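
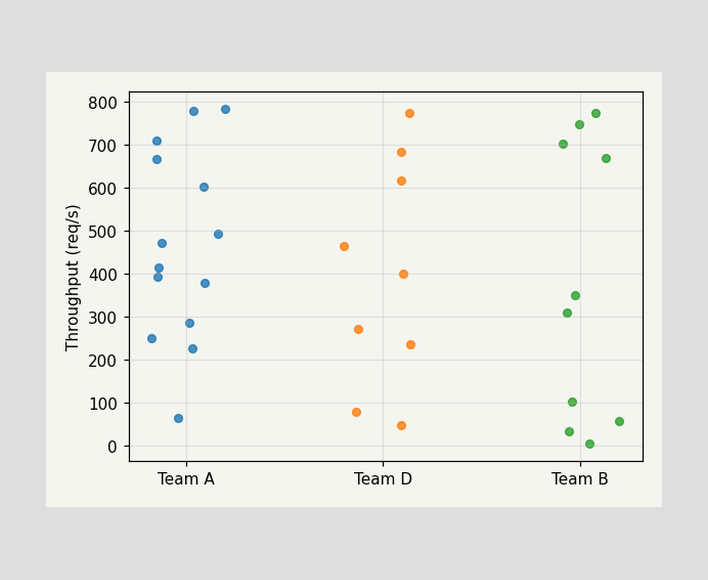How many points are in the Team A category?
Counting the markers in the Team A column gives 14.

14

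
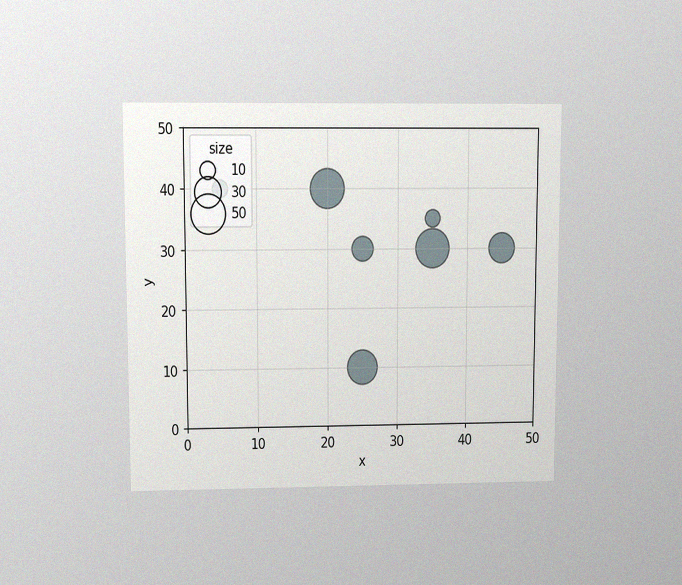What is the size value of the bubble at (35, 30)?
50

The chart is viewed at a slight angle, with some photo noise. Matching the bubble at (35, 30) against the size legend gives 50.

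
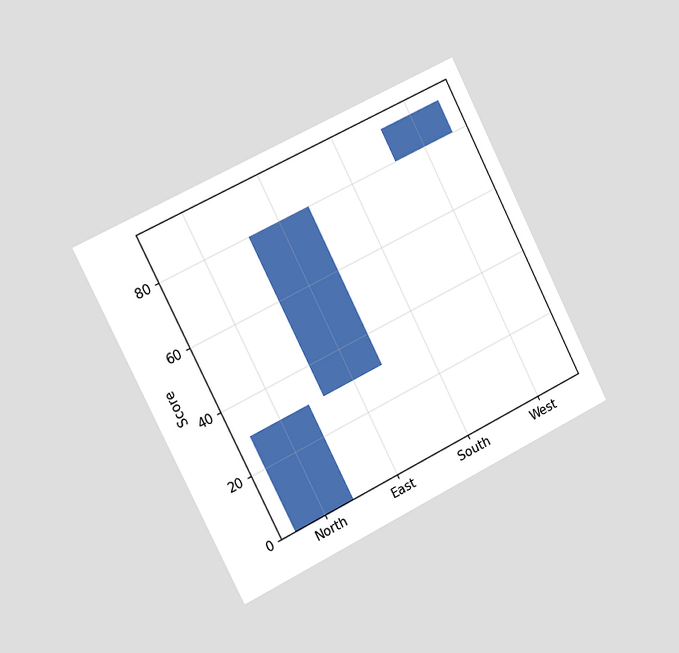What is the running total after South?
The chart is tilted about 26° counter-clockwise and viewed slightly from the left. After South the running total reaches 80.

80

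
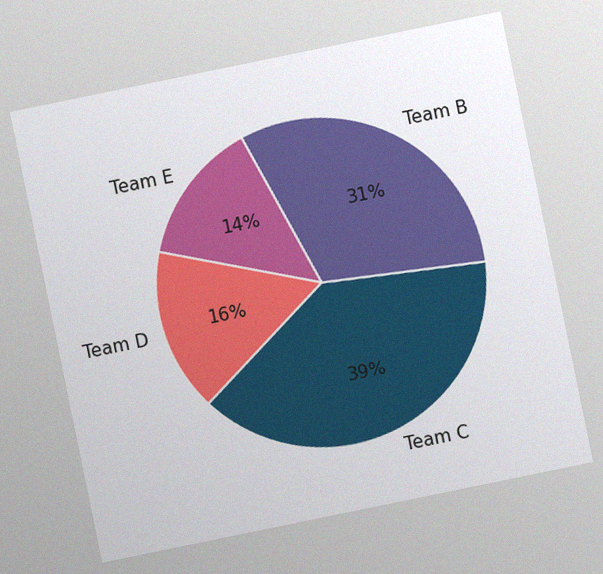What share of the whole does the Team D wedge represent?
16%

The chart is tilted about 12° counter-clockwise, with some photo noise. The Team D slice takes up 16% of the pie.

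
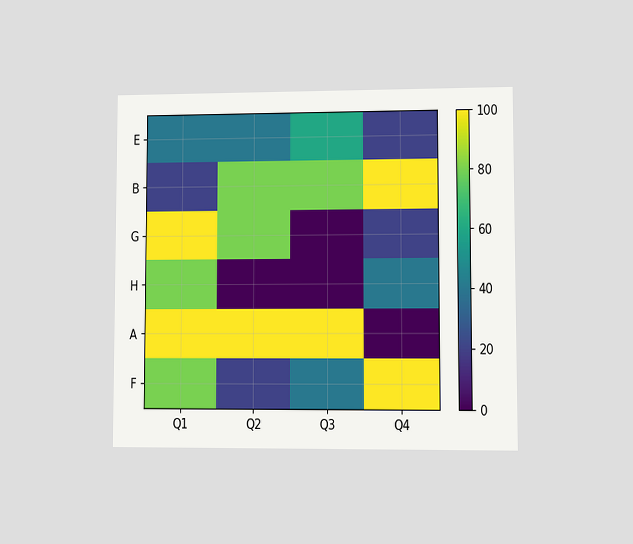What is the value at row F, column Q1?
80

The chart is viewed at a slight angle. Matching cell (F, Q1) against the colorbar gives 80.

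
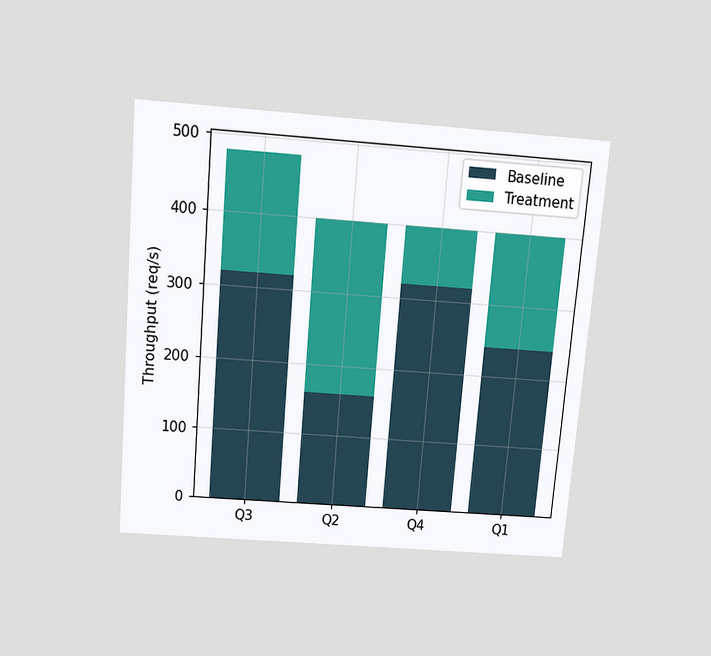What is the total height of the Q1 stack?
The chart is tilted about 5° clockwise and viewed slightly from above. The Q1 stack's top reaches 400req/s on the y-axis.

400req/s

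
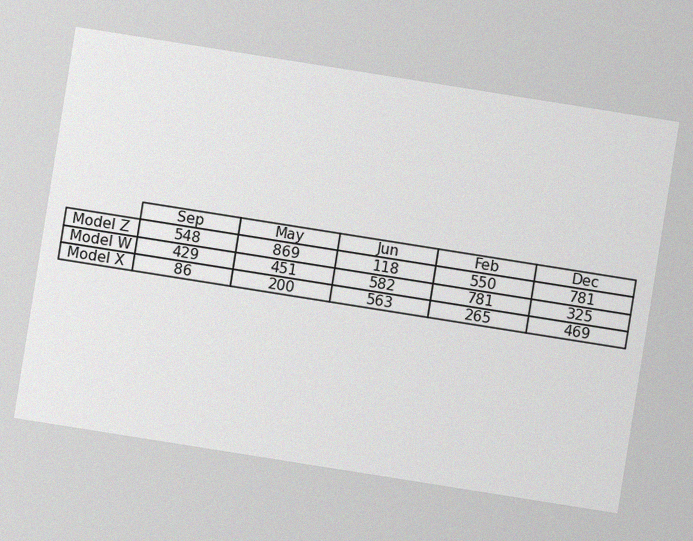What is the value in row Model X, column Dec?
The chart is tilted about 9° clockwise, with some photo noise. The (Model X, Dec) cell reads 469.

469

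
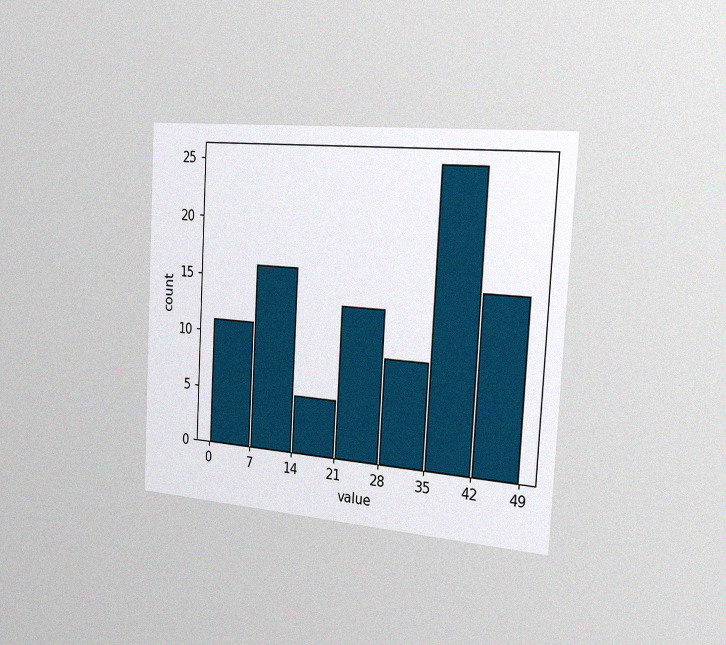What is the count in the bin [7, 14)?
16

The chart is tilted about 3° clockwise and viewed slightly from the right, with some photo noise. The [7, 14) bin has height 16.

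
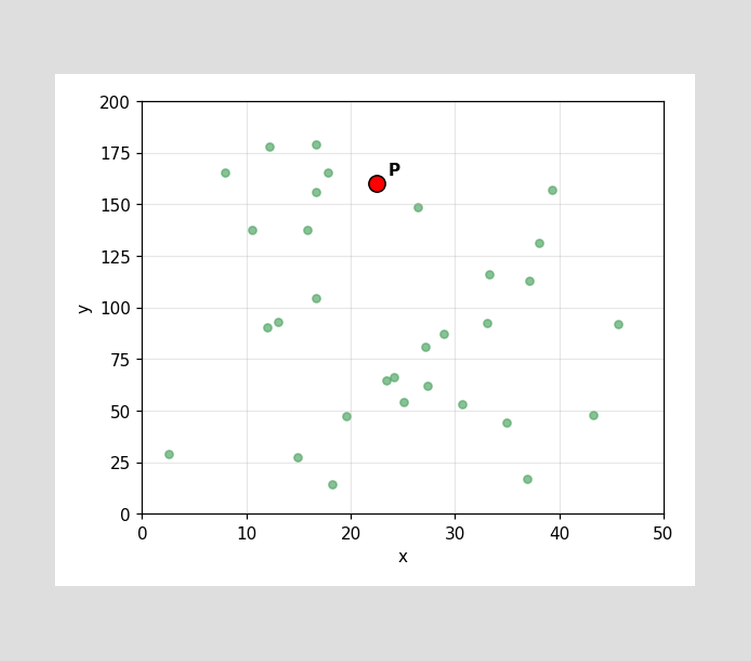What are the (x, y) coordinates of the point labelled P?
(22.5, 160)

Following the gridlines from P to each axis, P sits at (22.5, 160).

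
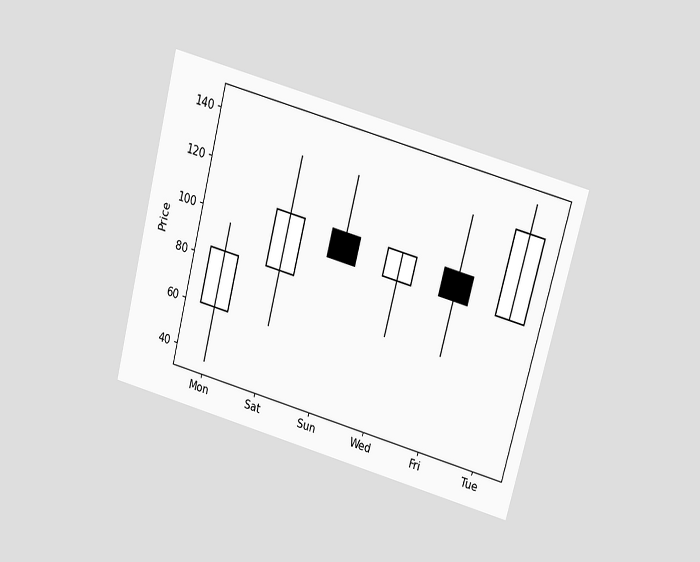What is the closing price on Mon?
84

The chart is tilted about 15° clockwise and viewed slightly from above. The Mon candle closes at 84.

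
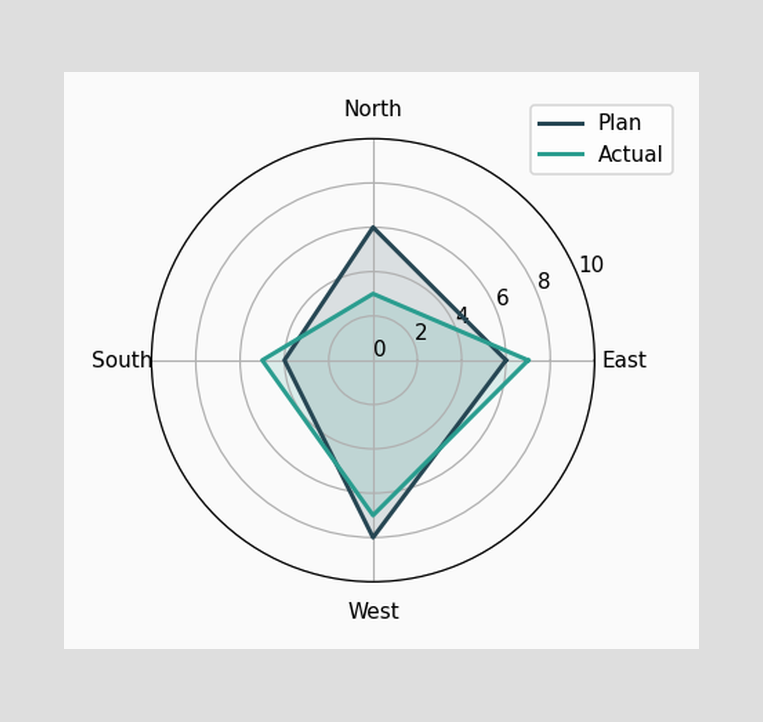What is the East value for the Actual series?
On the East axis, Actual reaches 7.

7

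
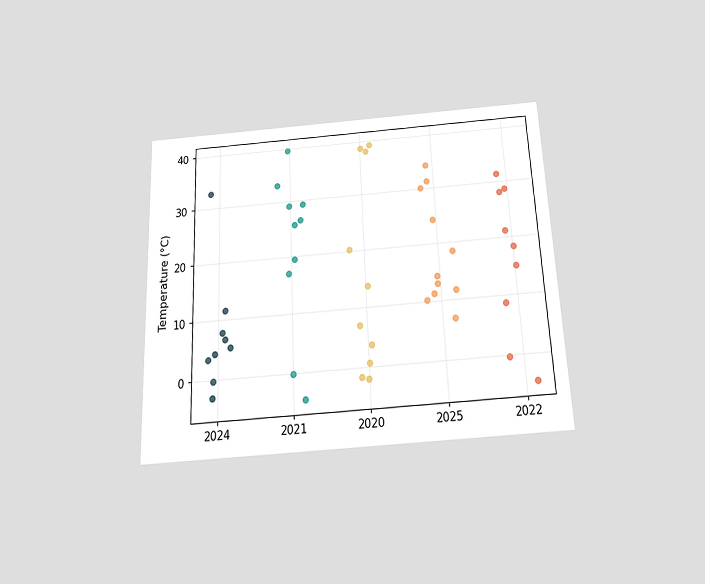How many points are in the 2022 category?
9

The chart is tilted about 2° counter-clockwise and viewed slightly from below. Counting the markers in the 2022 column gives 9.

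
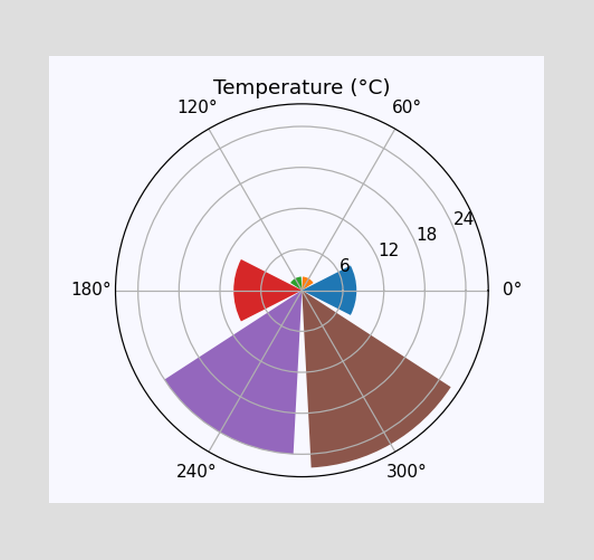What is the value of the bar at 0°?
The bar at 0° reaches 8°C on the radial axis.

8°C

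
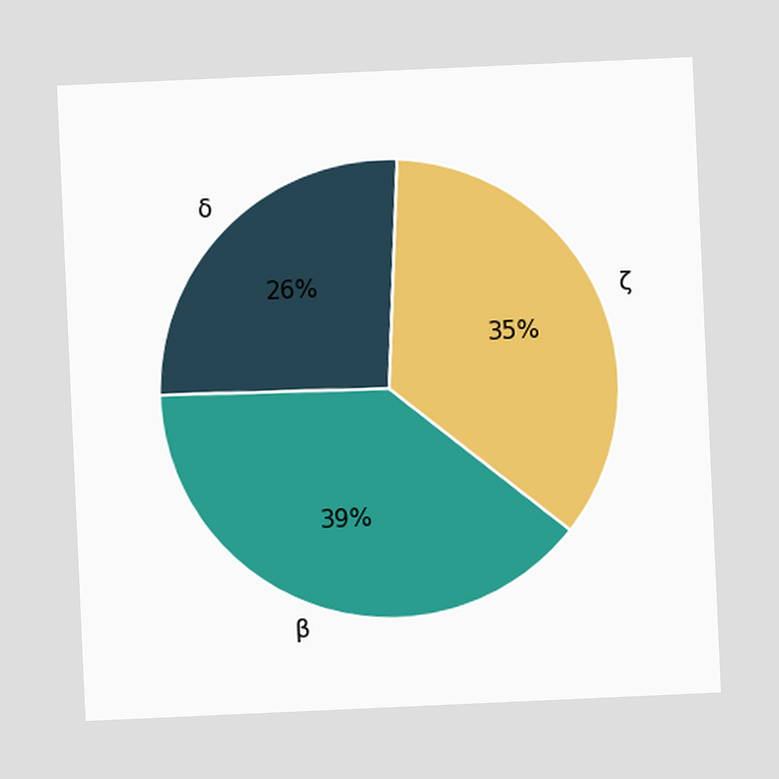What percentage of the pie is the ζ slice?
The chart is tilted about 3° counter-clockwise. The ζ slice takes up 35% of the pie.

35%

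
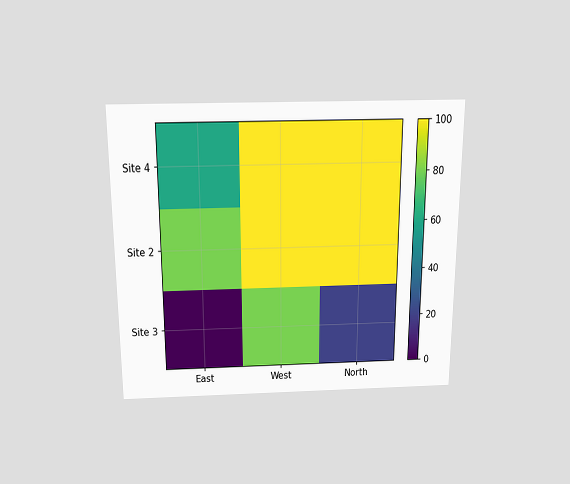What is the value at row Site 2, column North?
The chart is viewed slightly from above. Matching cell (Site 2, North) against the colorbar gives 100.

100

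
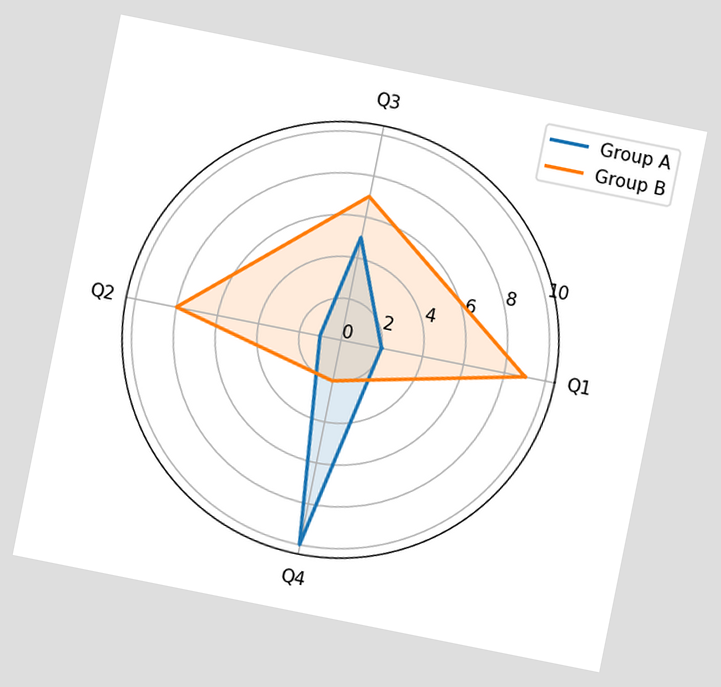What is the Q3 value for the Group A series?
5

The chart is tilted about 11° clockwise. On the Q3 axis, Group A reaches 5.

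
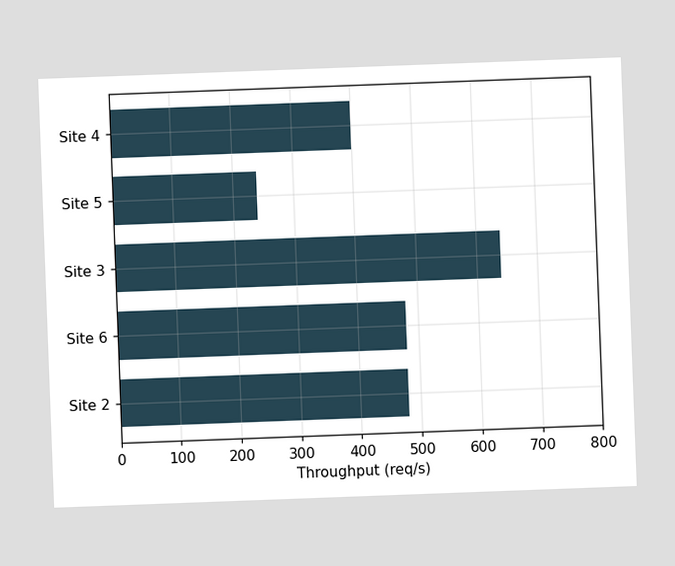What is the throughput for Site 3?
The chart is tilted about 2° counter-clockwise. Reading along the chart's x-axis, the Site 3 bar reaches 640req/s.

640req/s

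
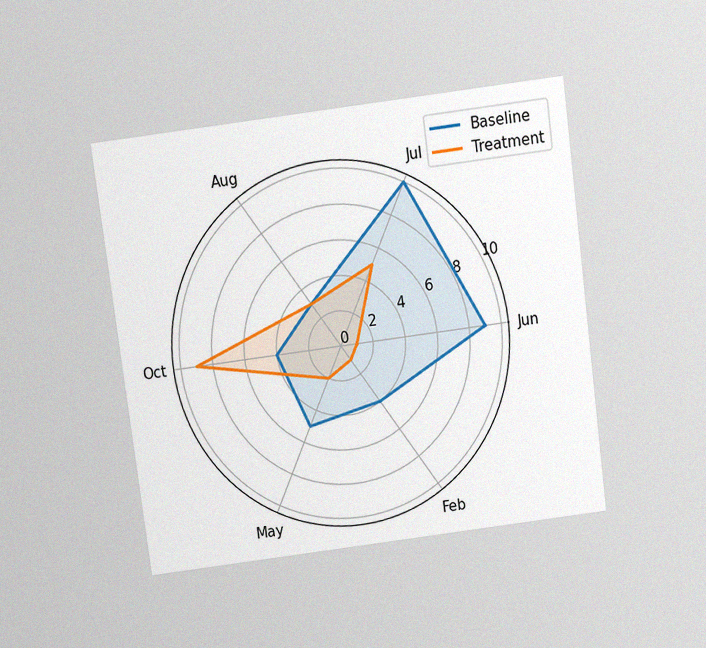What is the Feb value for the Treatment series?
1

The chart is tilted about 7° counter-clockwise and viewed slightly from above, with some photo noise. On the Feb axis, Treatment reaches 1.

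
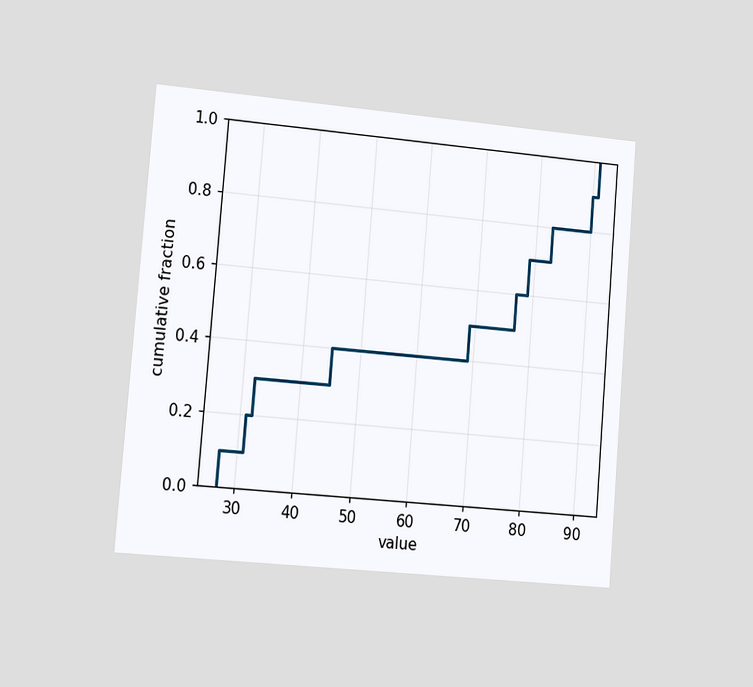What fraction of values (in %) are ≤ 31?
20%

The chart is tilted about 5° clockwise and viewed at a slight angle. At x=31 the ECDF step is at 20%.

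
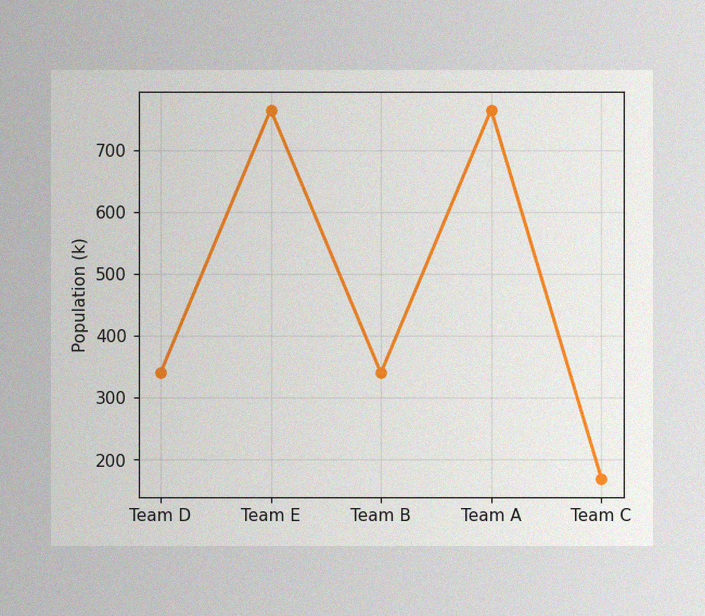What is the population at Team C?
170k

The image has some photo noise and uneven lighting. At Team C, the line is at 170k.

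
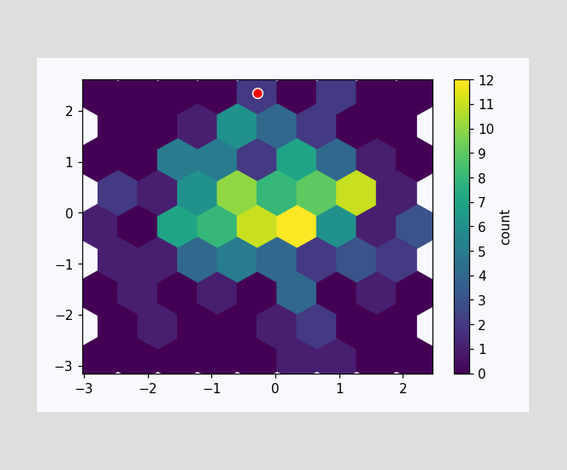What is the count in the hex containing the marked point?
2

The marked hex reads 2 on the colorbar.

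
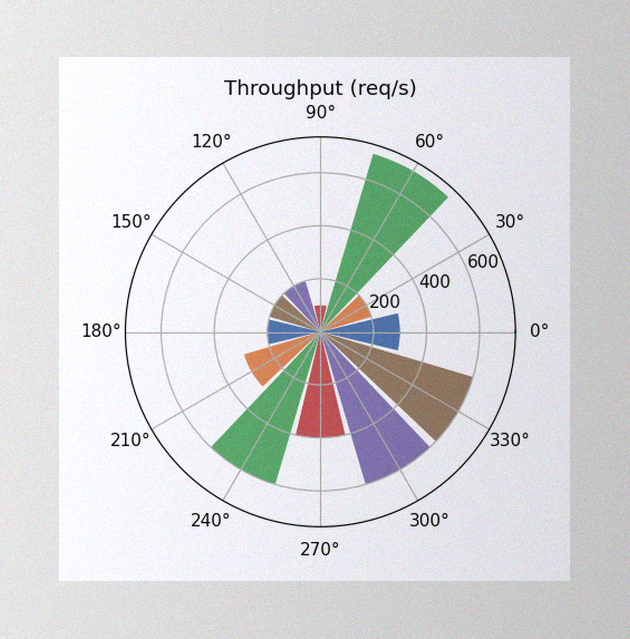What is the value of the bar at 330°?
The image has some photo noise and uneven lighting. The bar at 330° reaches 600req/s on the radial axis.

600req/s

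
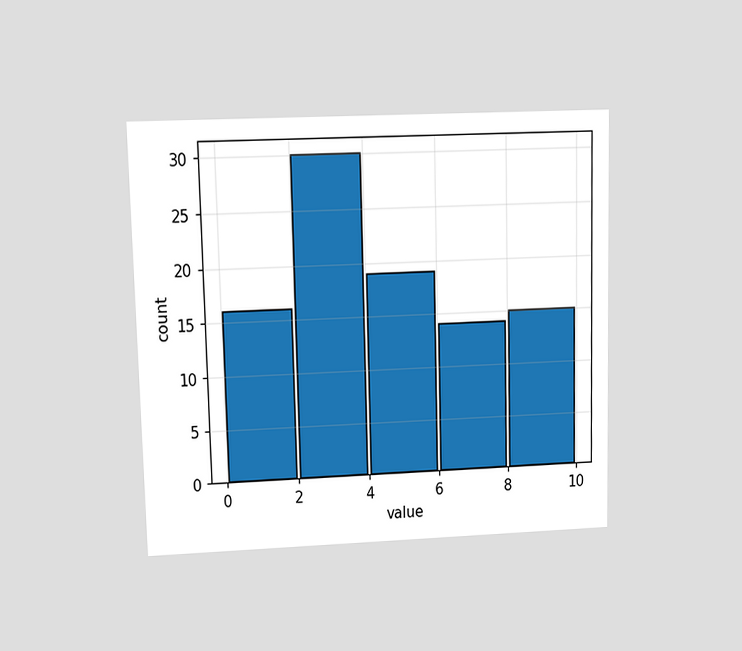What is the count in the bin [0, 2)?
The chart is viewed at a slight angle. The [0, 2) bin has height 16.

16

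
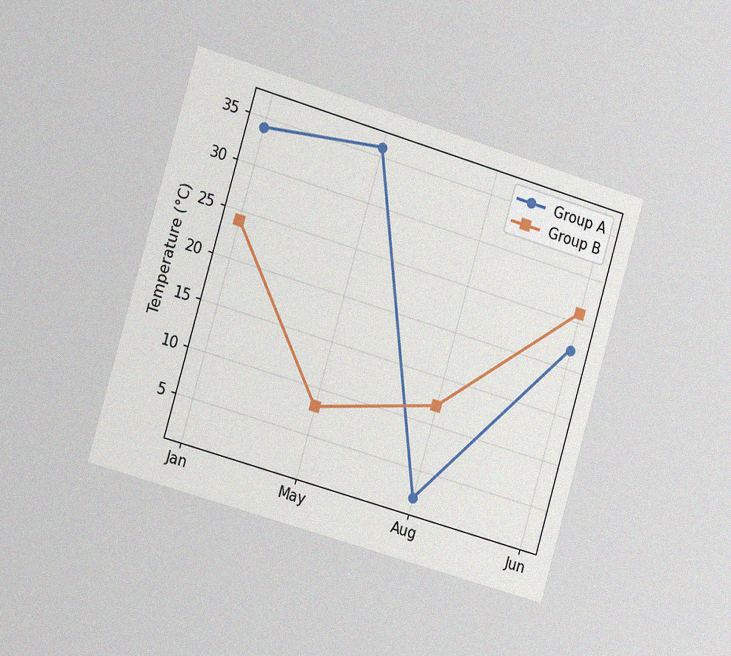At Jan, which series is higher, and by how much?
The chart is tilted about 16° clockwise and viewed slightly from the left, with some photo noise. At Jan, Group A sits above the other line by 10°C.

Group A, by 10°C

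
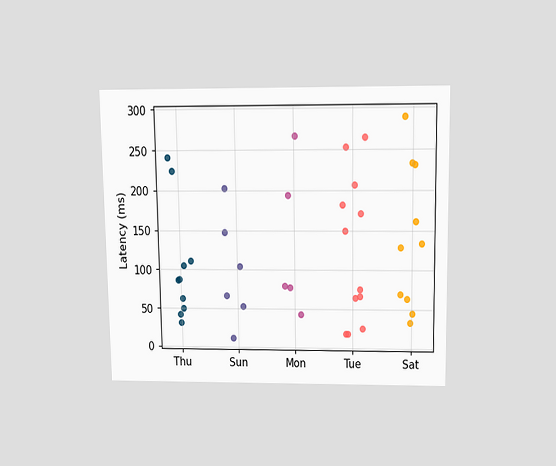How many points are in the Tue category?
12

The chart is viewed slightly from above. Counting the markers in the Tue column gives 12.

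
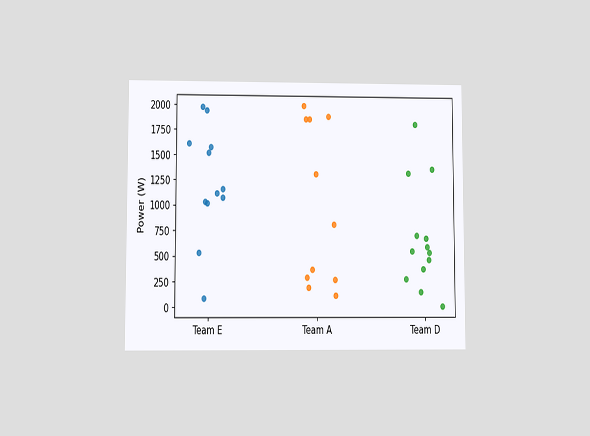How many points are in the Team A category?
11

The chart is viewed at a slight angle. Counting the markers in the Team A column gives 11.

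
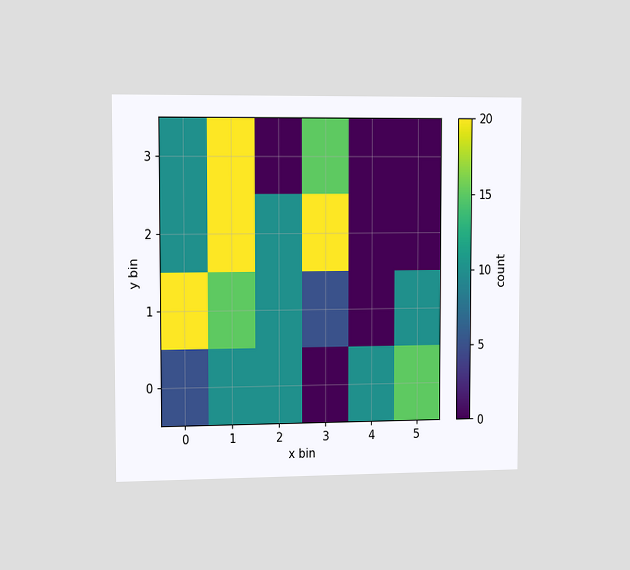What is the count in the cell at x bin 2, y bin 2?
The chart is viewed slightly from the left. Matching the cell (2, 2) against the colorbar gives 10.

10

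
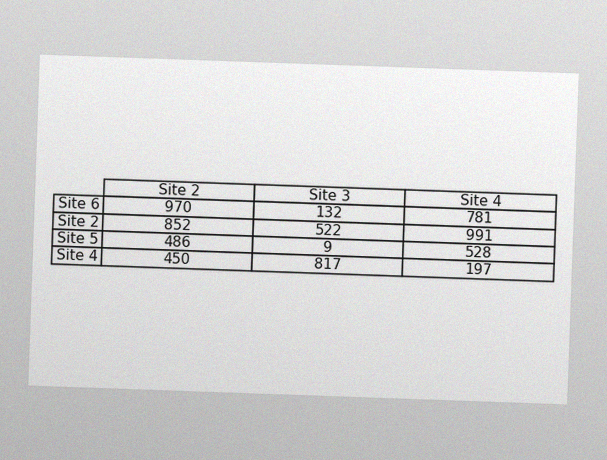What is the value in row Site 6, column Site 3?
The chart is tilted about 2° clockwise, with some photo noise. The (Site 6, Site 3) cell reads 132.

132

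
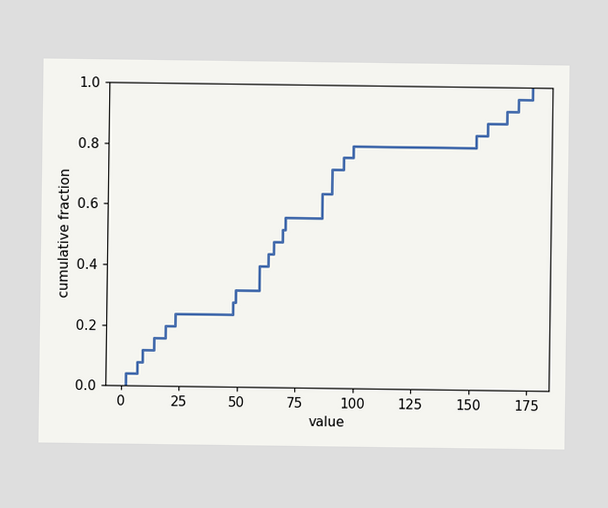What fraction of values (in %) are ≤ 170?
96%

At x=170 the ECDF step is at 96%.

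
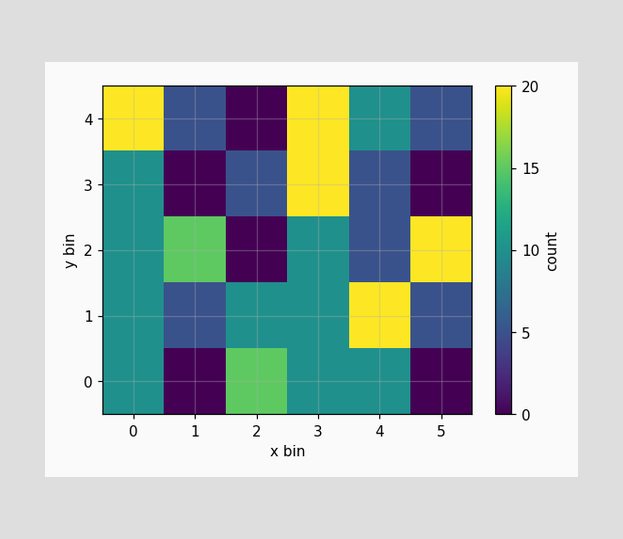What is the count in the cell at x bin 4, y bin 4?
10

Matching the cell (4, 4) against the colorbar gives 10.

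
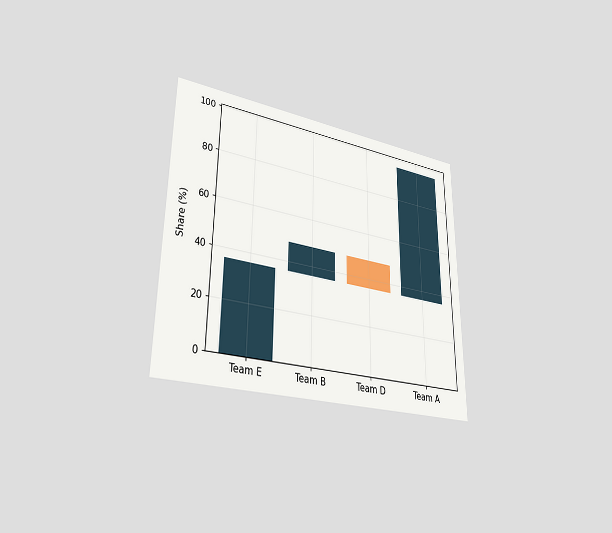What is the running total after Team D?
The chart is viewed at a slight angle. After Team D the running total reaches 36%.

36%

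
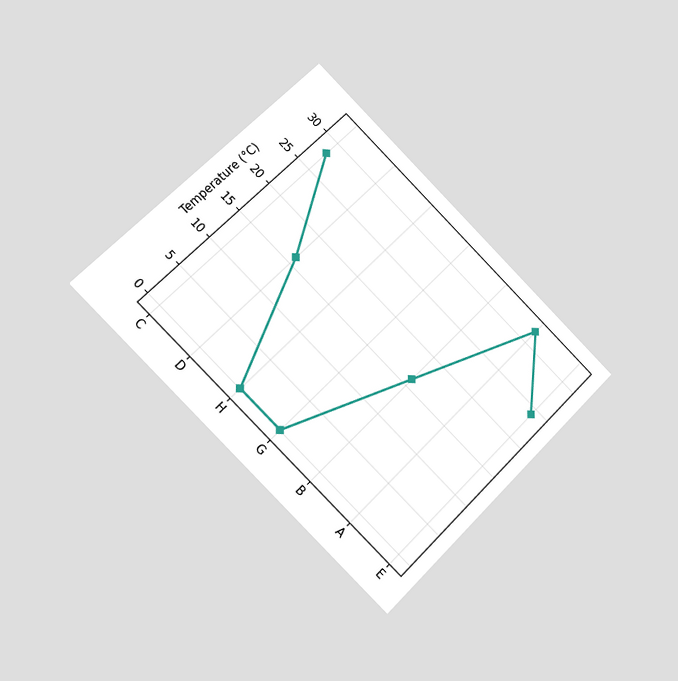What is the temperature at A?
32°C

The chart is tilted about 45° clockwise and viewed slightly from the left. At A, the line is at 32°C.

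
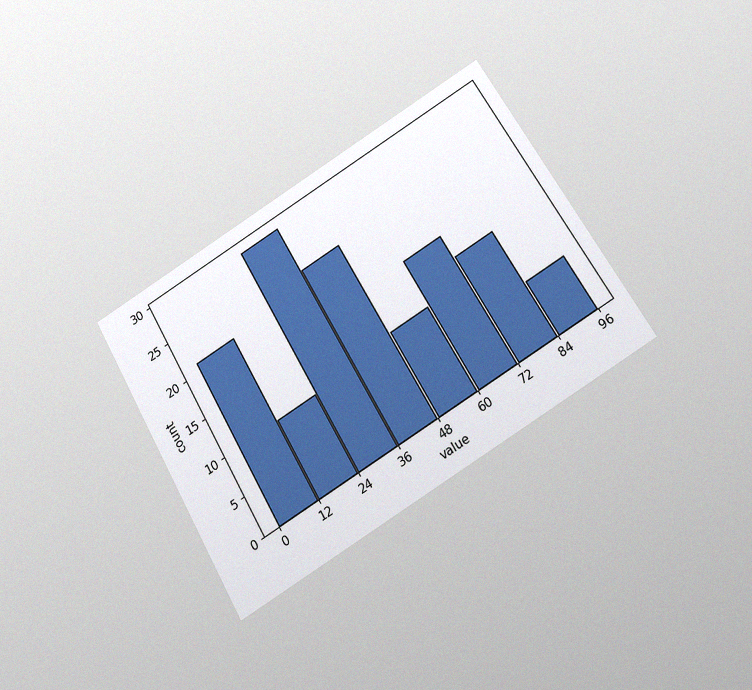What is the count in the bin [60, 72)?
The chart is tilted about 30° counter-clockwise and viewed slightly from below, with some photo noise. The [60, 72) bin has height 17.

17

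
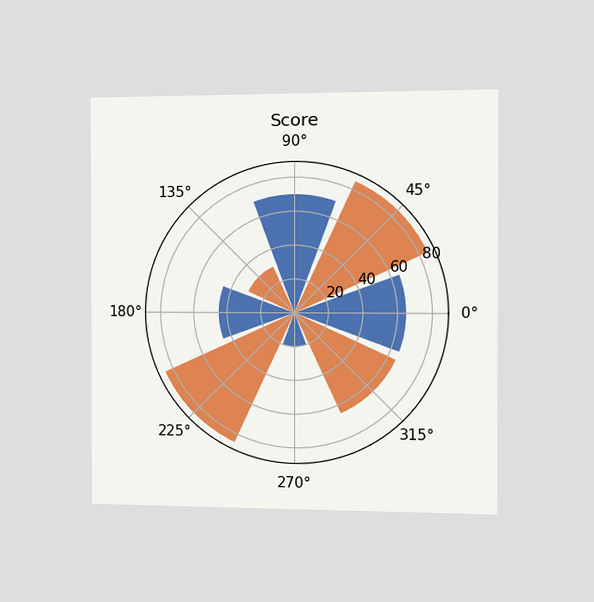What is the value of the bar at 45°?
The chart is viewed slightly from the right. The bar at 45° reaches 85 on the radial axis.

85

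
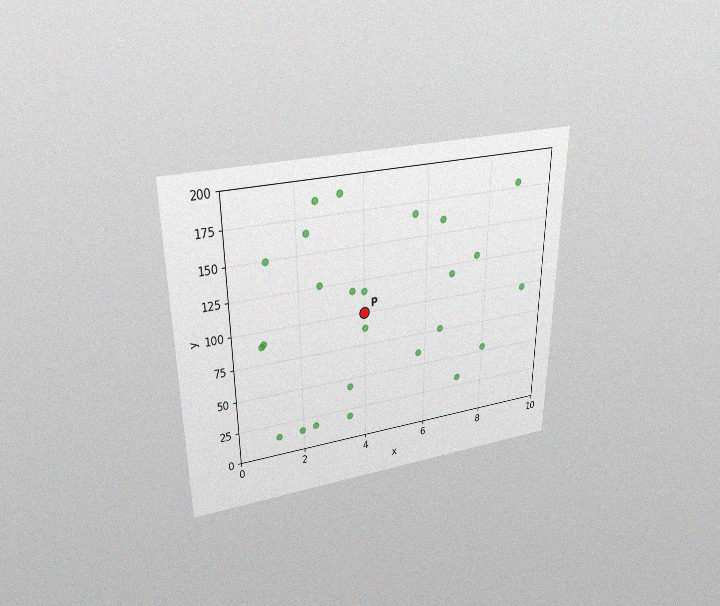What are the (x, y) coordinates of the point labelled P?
The chart is viewed slightly from above, with some photo noise. Following the gridlines from P to each axis, P sits at (4, 100).

(4, 100)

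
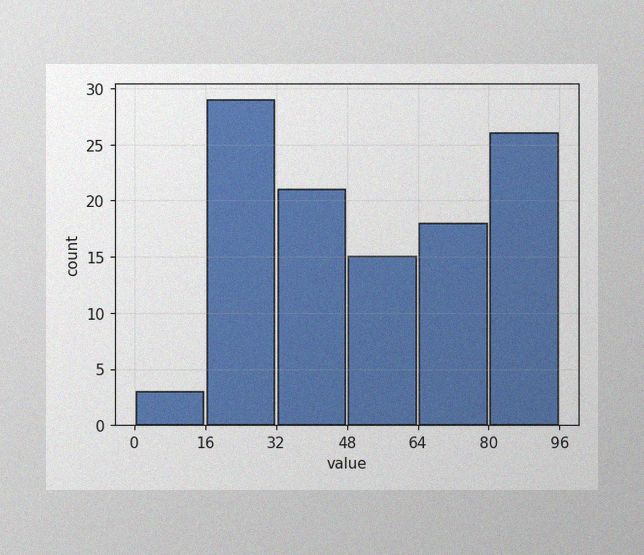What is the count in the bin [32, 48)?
21

The image has some photo noise and uneven lighting. The [32, 48) bin has height 21.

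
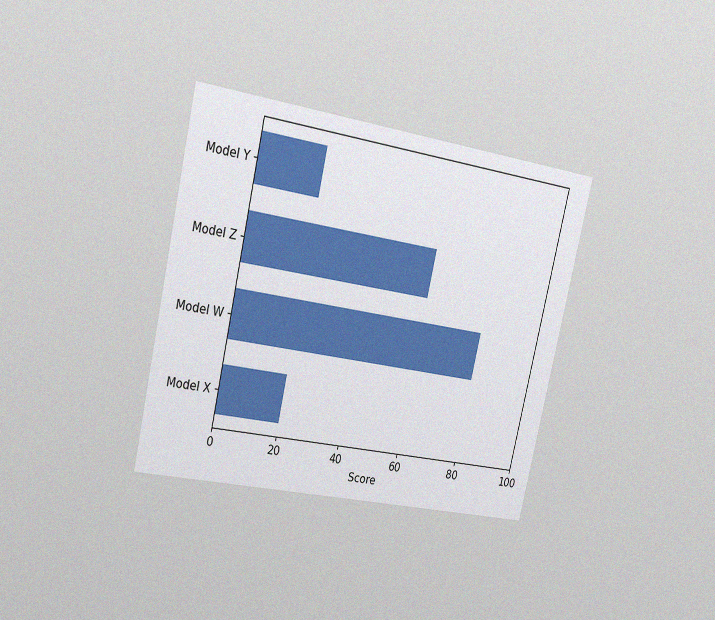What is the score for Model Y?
The chart is tilted about 13° clockwise and viewed slightly from the left, with some photo noise. Reading along the chart's x-axis, the Model Y bar reaches 20.

20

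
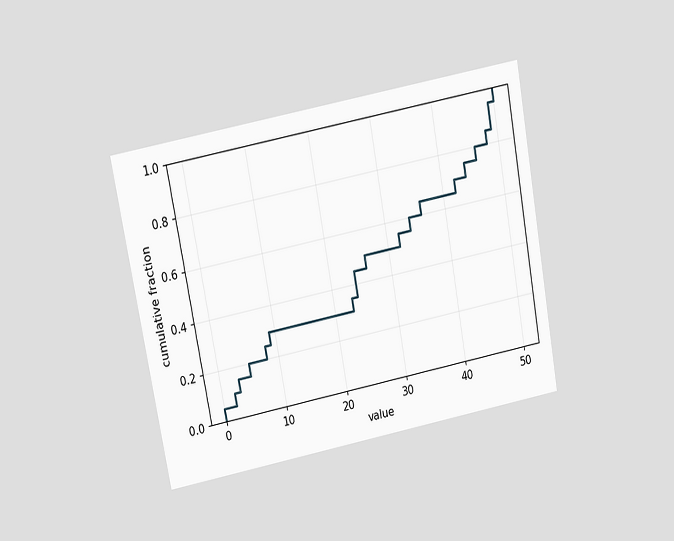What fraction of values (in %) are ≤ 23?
35%

The chart is tilted about 11° counter-clockwise and viewed slightly from above. At x=23 the ECDF step is at 35%.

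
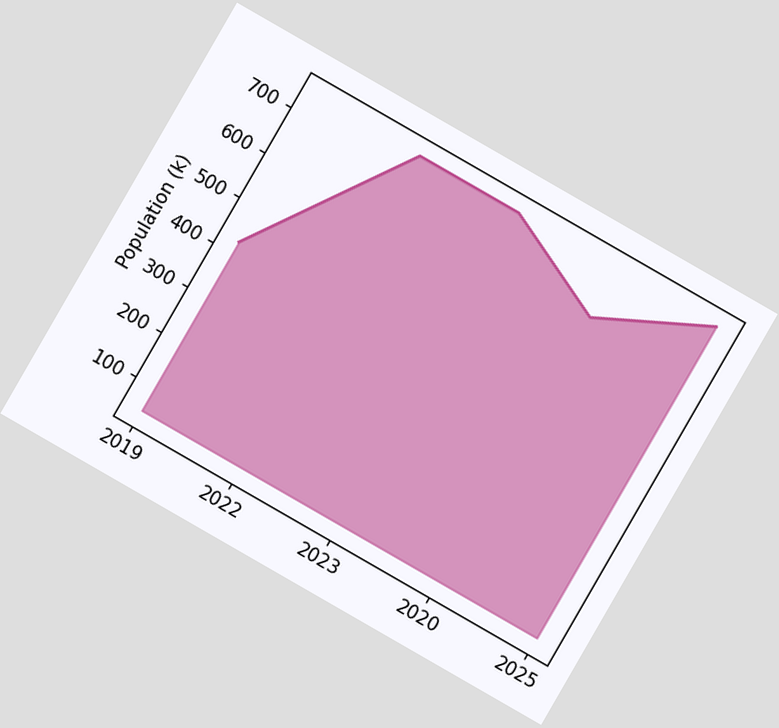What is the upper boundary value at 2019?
424k

The chart is tilted about 30° clockwise. At 2019 the upper boundary is at 424k.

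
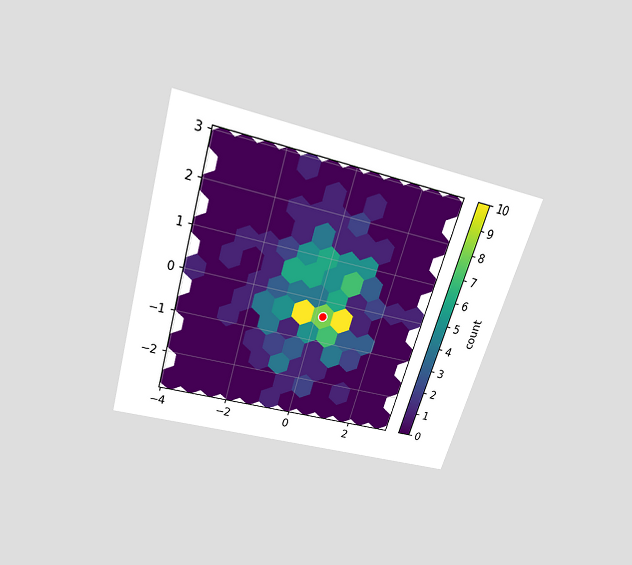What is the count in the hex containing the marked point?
The chart is tilted about 17° clockwise and viewed slightly from above. The marked hex reads 8 on the colorbar.

8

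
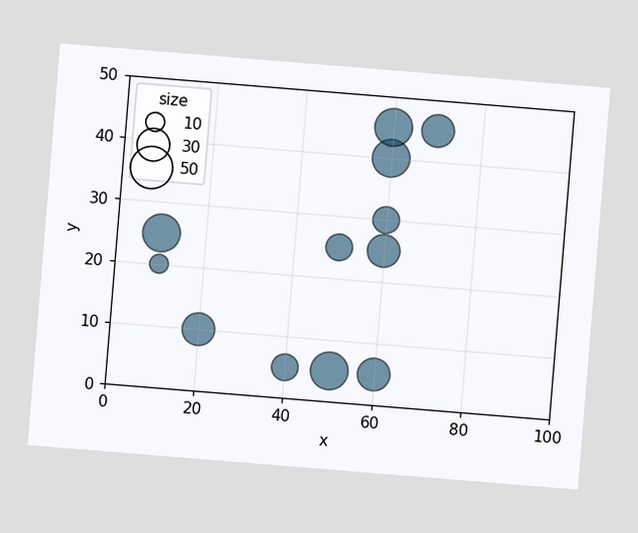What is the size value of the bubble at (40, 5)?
20

The chart is tilted about 5° clockwise. Matching the bubble at (40, 5) against the size legend gives 20.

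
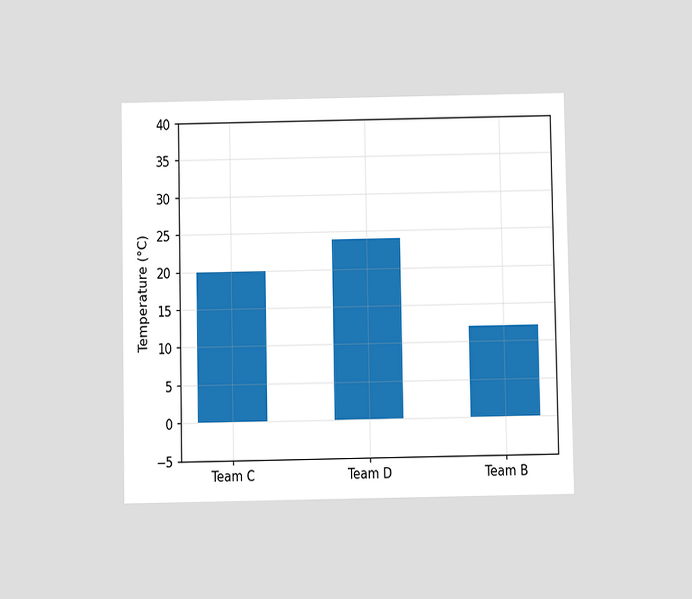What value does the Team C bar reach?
The chart is viewed slightly from below. Reading along the chart's y-axis, the Team C bar reaches 20°C.

20°C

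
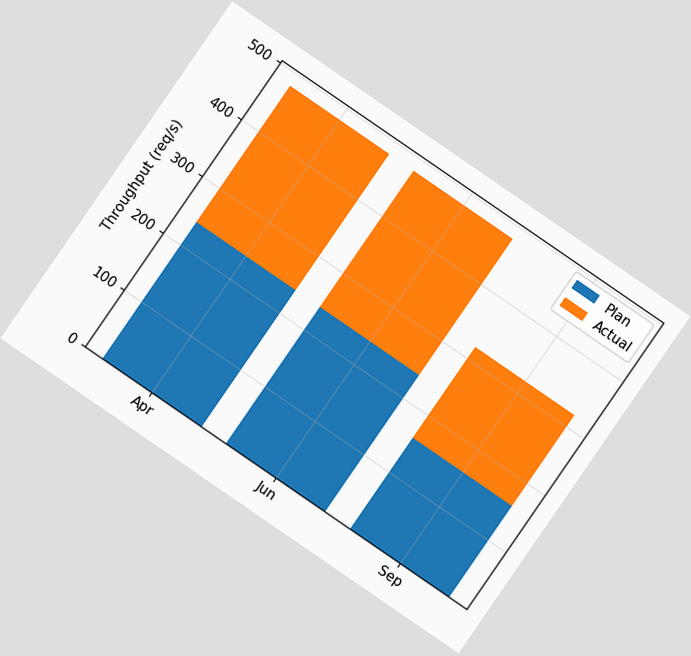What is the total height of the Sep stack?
The chart is tilted about 35° clockwise. The Sep stack's top reaches 320req/s on the y-axis.

320req/s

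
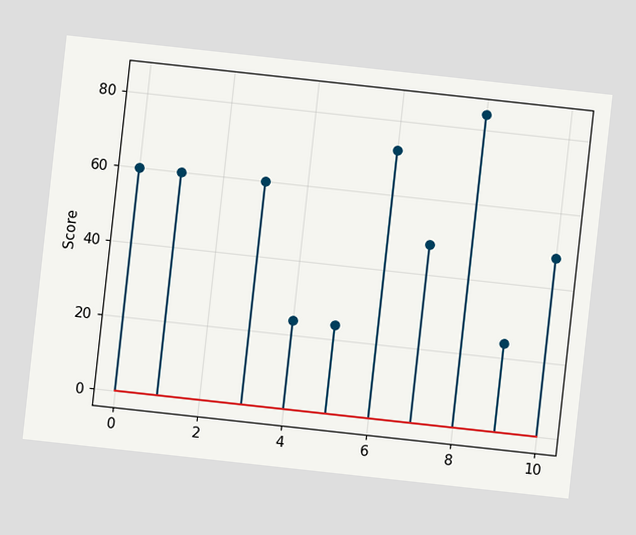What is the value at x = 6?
The chart is tilted about 6° clockwise. The stem at x=6 reaches 72.

72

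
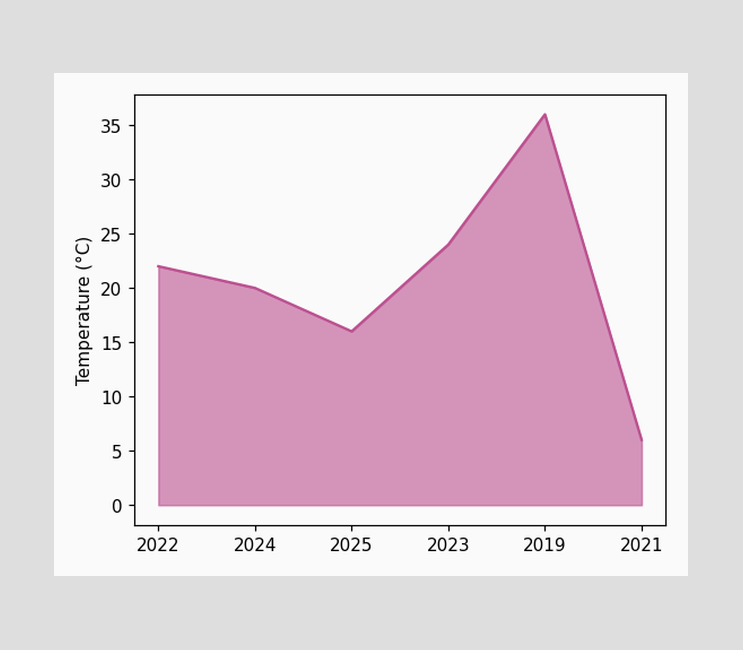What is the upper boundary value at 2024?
20°C

At 2024 the upper boundary is at 20°C.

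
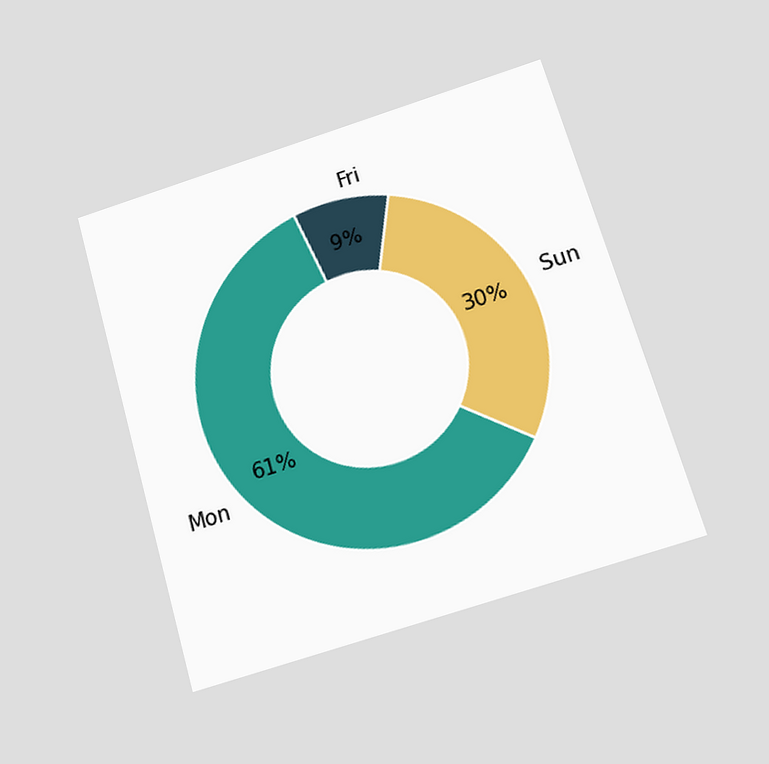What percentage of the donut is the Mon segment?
61%

The chart is tilted about 16° counter-clockwise and viewed slightly from below. The Mon segment takes up 61% of the ring.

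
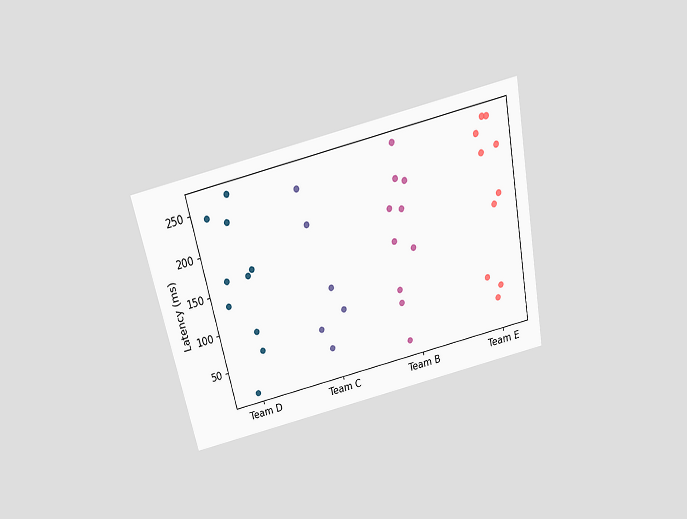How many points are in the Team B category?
10

The chart is tilted about 12° counter-clockwise and viewed slightly from above. Counting the markers in the Team B column gives 10.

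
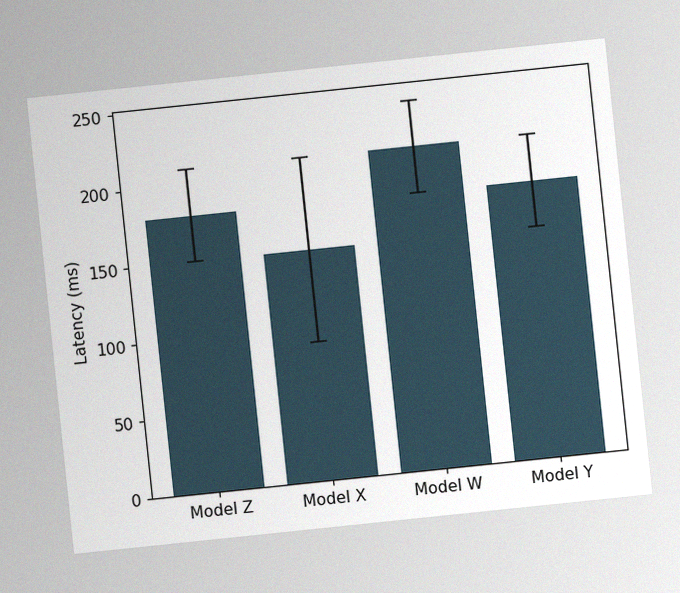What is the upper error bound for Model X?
210ms

The chart is tilted about 6° counter-clockwise, with some photo noise. The Model X bar's upper whisker reaches 210ms.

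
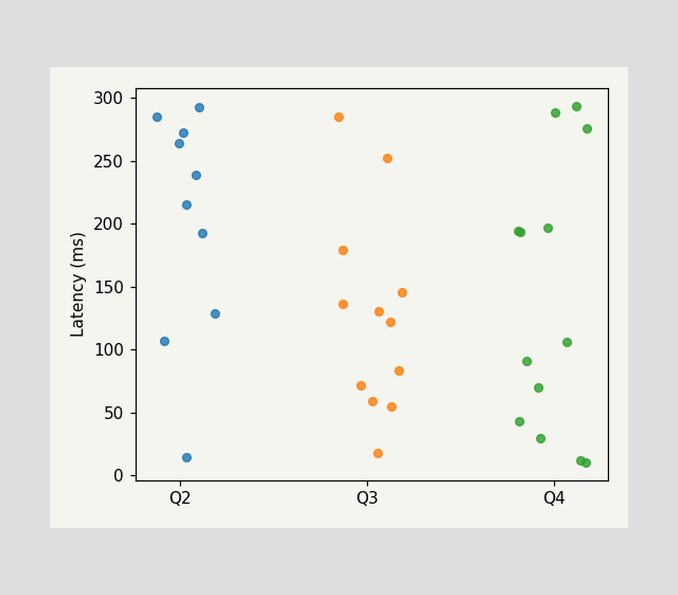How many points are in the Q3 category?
Counting the markers in the Q3 column gives 12.

12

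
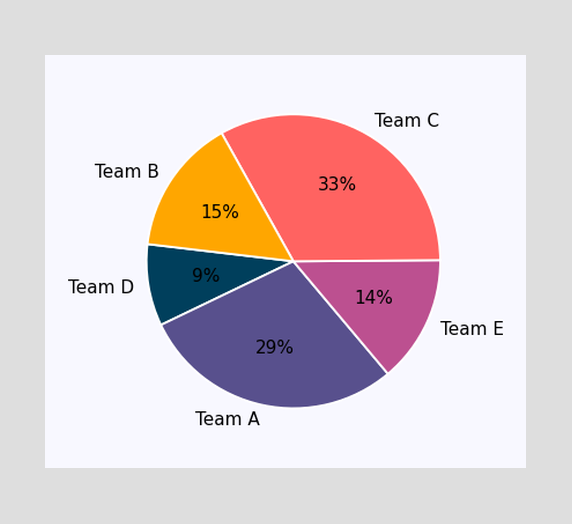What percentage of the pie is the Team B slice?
15%

The Team B slice takes up 15% of the pie.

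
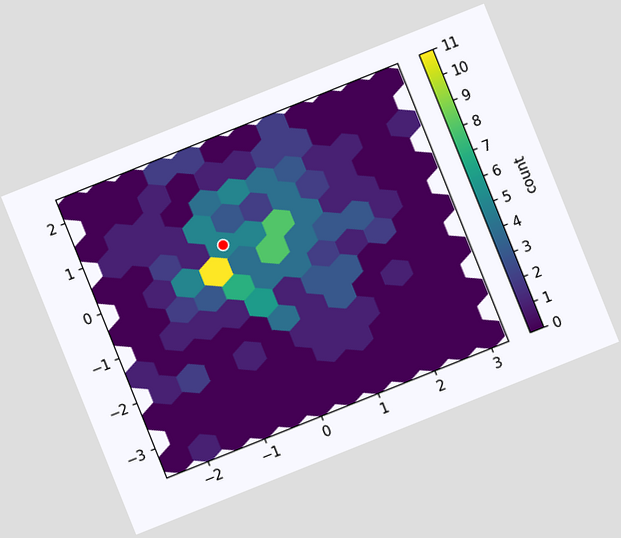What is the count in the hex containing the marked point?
5

The chart is tilted about 22° counter-clockwise. The marked hex reads 5 on the colorbar.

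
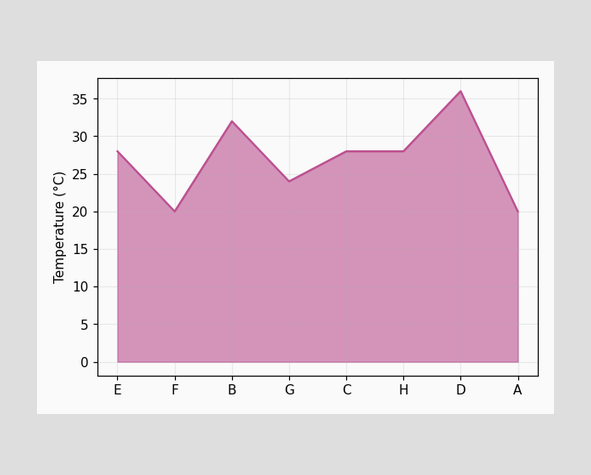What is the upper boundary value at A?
20°C

At A the upper boundary is at 20°C.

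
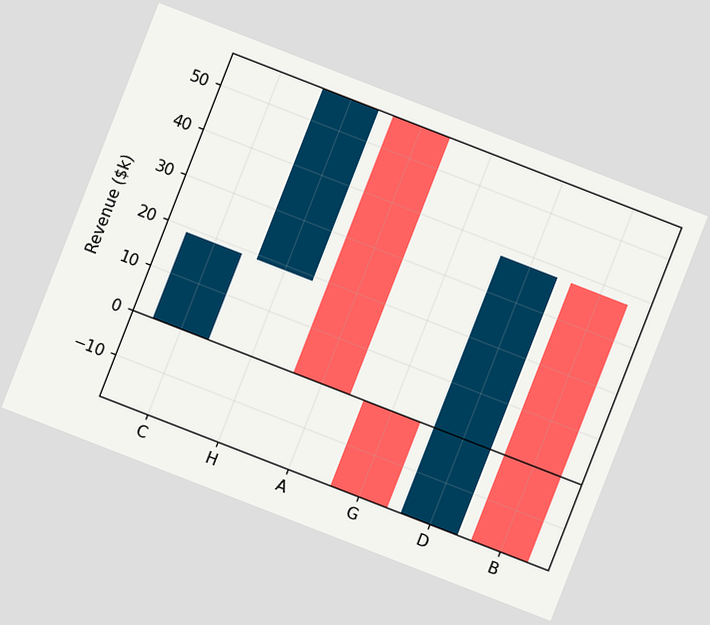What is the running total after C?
$19k

The chart is tilted about 21° clockwise. After C the running total reaches $19k.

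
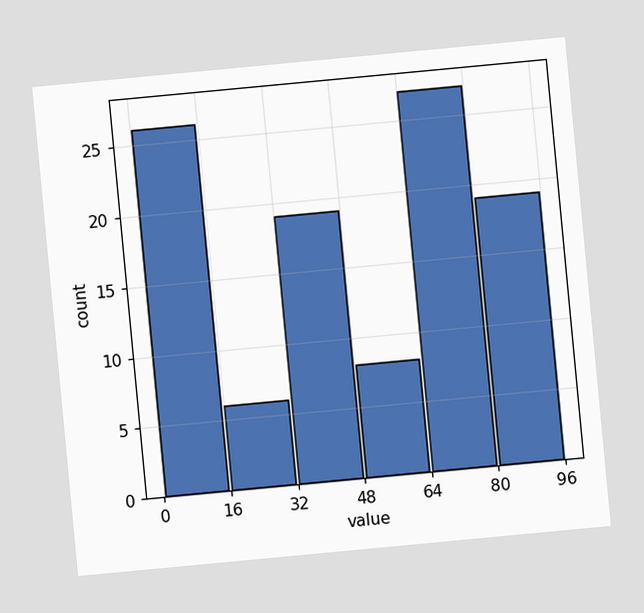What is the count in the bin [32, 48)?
19

The chart is tilted about 5° counter-clockwise. The [32, 48) bin has height 19.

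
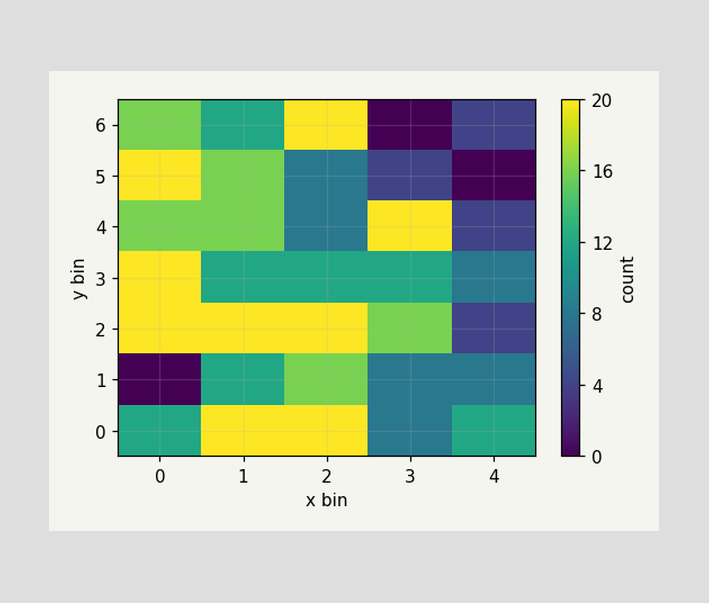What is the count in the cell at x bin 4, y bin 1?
8

Matching the cell (4, 1) against the colorbar gives 8.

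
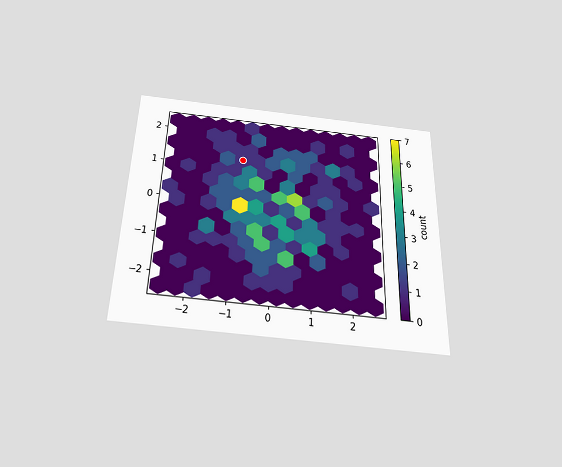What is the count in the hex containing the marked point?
The chart is viewed slightly from below. The marked hex reads 1 on the colorbar.

1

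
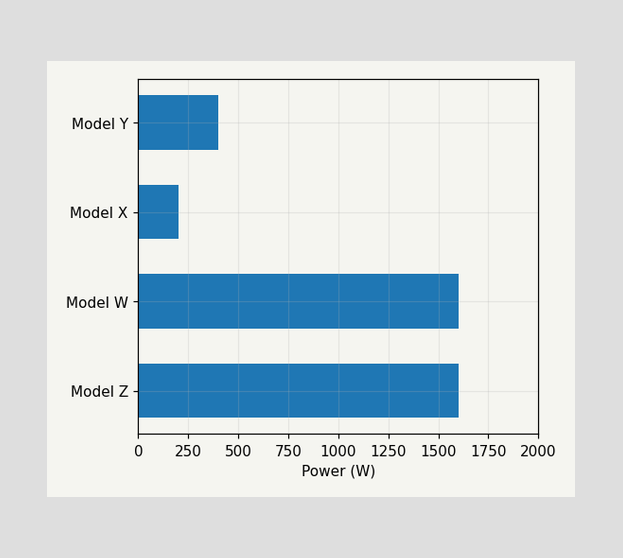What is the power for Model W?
1600W

Reading along the chart's x-axis, the Model W bar reaches 1600W.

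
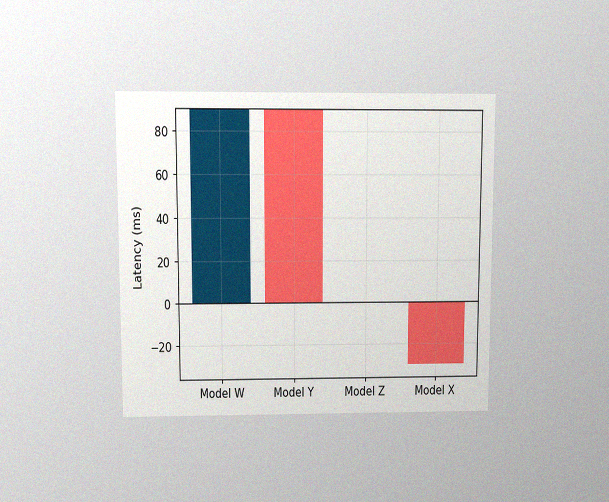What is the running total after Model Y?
The chart is viewed at a slight angle, with some photo noise. After Model Y the running total reaches 0ms.

0ms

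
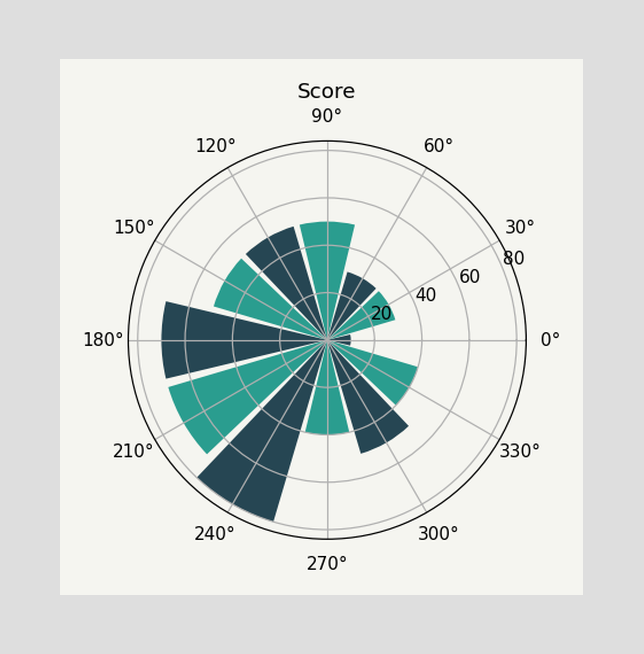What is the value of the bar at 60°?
The bar at 60° reaches 30 on the radial axis.

30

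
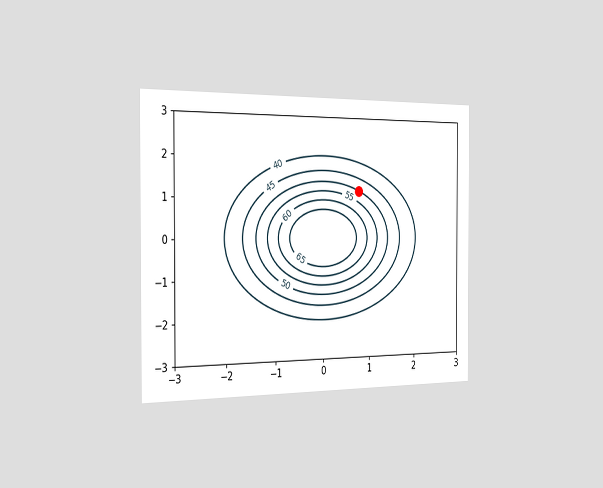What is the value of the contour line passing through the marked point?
The chart is viewed slightly from the left. The marked point sits on the contour labelled 50.

50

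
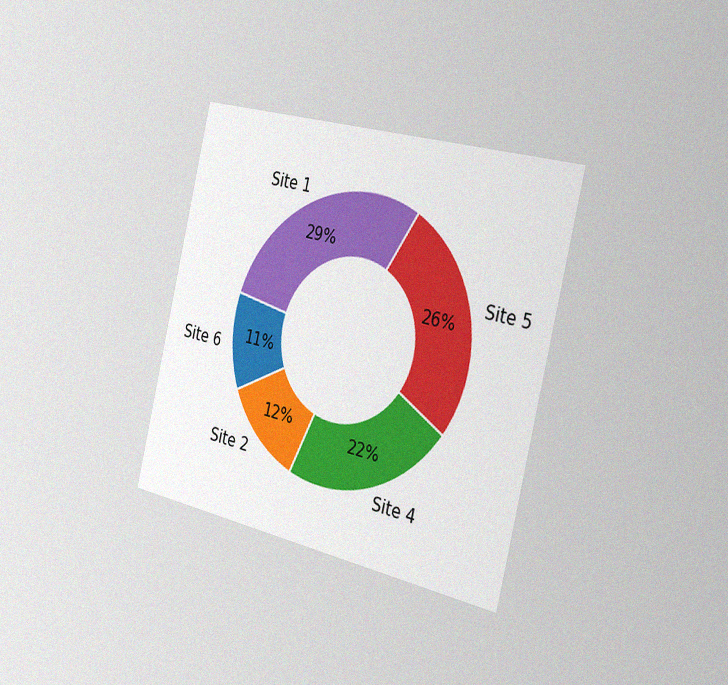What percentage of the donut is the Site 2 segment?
12%

The chart is tilted about 14° clockwise and viewed slightly from the right, with some photo noise. The Site 2 segment takes up 12% of the ring.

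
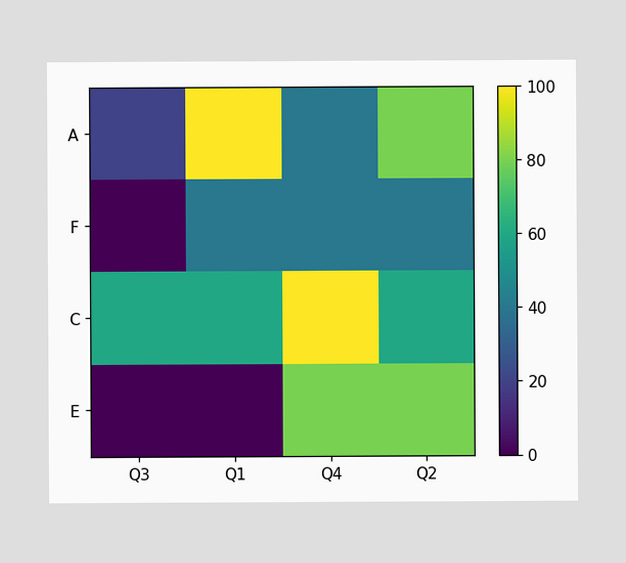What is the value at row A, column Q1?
100

Matching cell (A, Q1) against the colorbar gives 100.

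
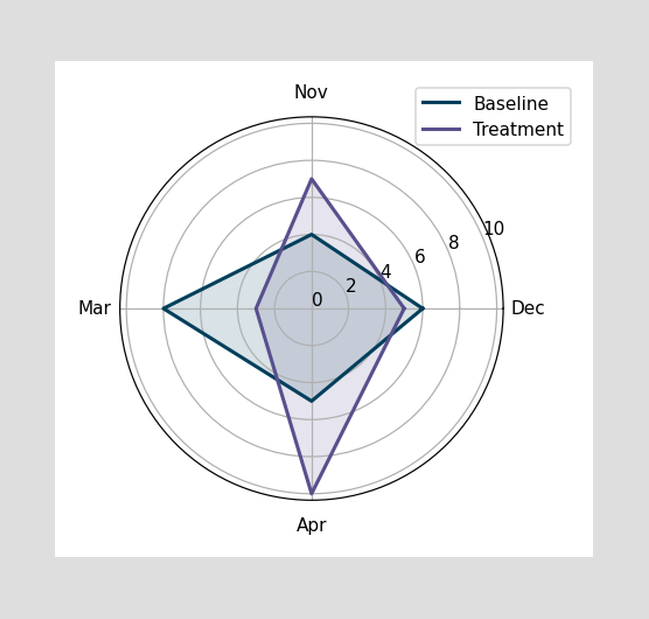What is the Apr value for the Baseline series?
5

On the Apr axis, Baseline reaches 5.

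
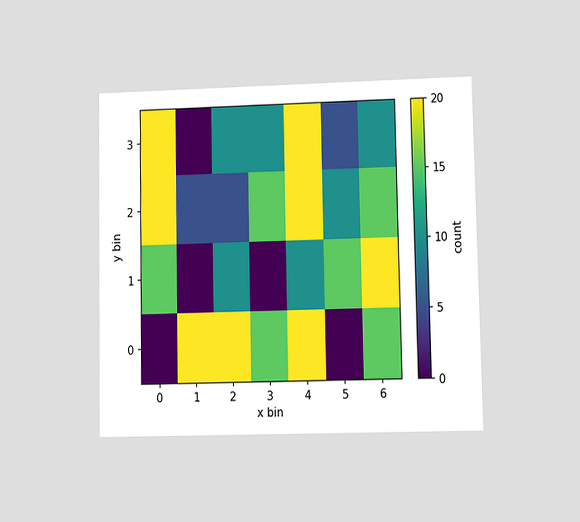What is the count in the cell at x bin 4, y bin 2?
20

The chart is viewed at a slight angle. Matching the cell (4, 2) against the colorbar gives 20.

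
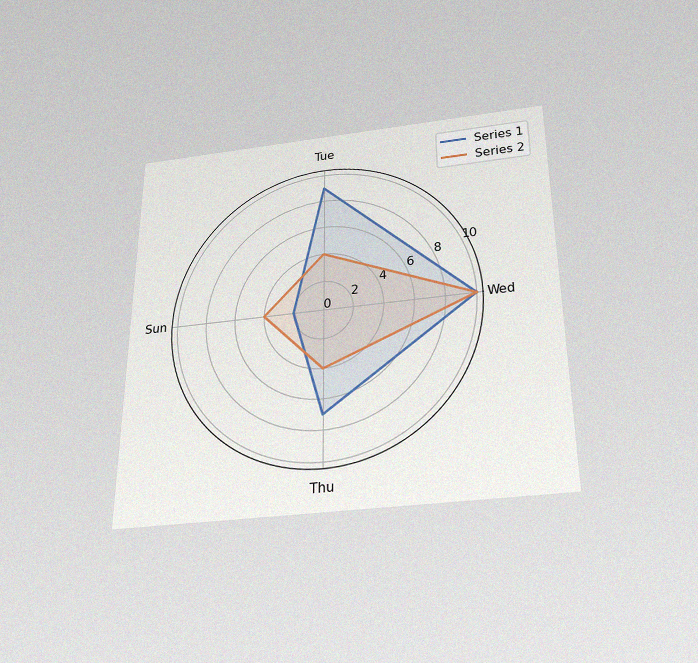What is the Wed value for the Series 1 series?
The chart is viewed slightly from below, with some photo noise. On the Wed axis, Series 1 reaches 10.

10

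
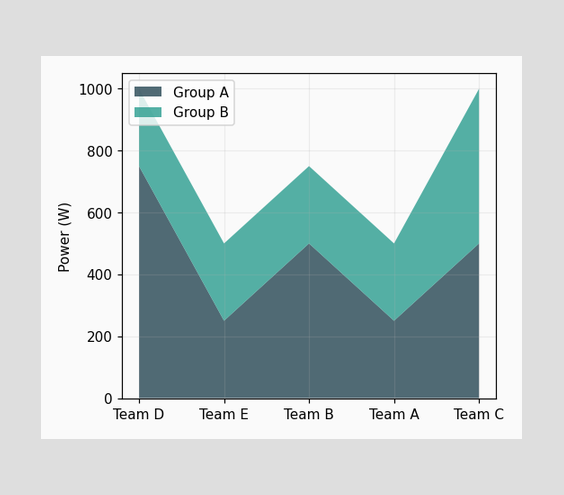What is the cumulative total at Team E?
The stacked total at Team E reaches 500W.

500W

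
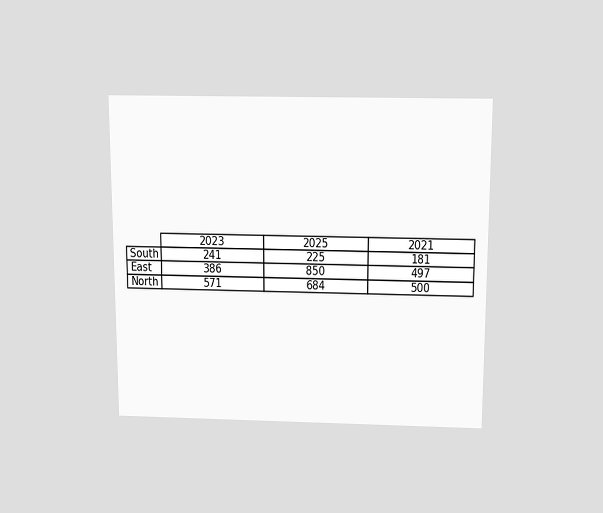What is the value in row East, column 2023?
The chart is viewed slightly from above. The (East, 2023) cell reads 386.

386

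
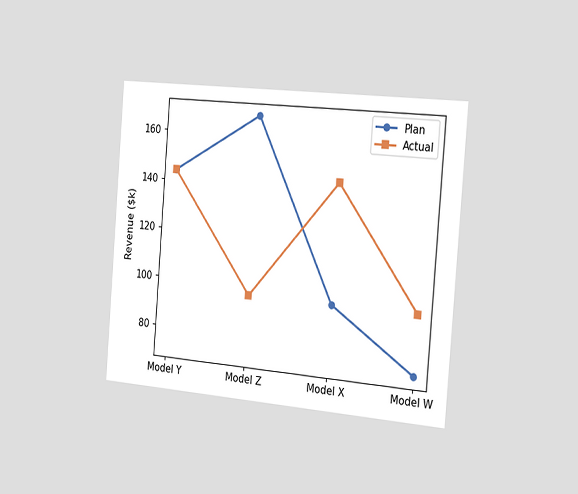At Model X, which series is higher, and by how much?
The chart is tilted about 5° clockwise and viewed slightly from the right. At Model X, Actual sits above the other line by $48k.

Actual, by $48k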